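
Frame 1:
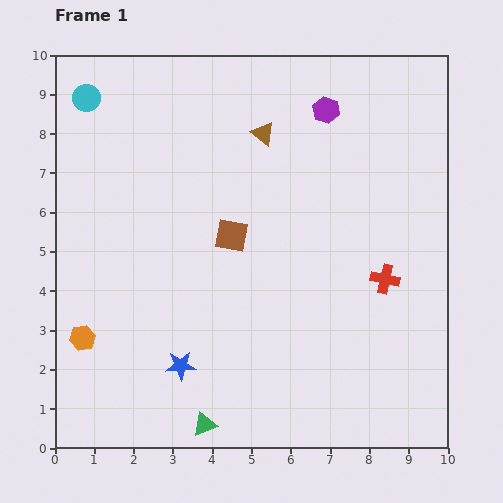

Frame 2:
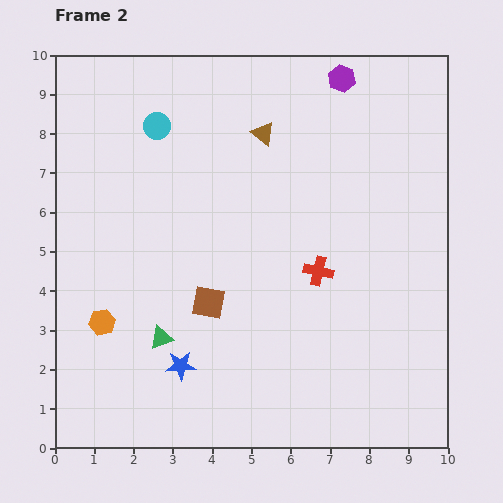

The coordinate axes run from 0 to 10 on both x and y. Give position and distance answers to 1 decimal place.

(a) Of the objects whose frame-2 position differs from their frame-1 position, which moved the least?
the orange hexagon

(moved 0.6)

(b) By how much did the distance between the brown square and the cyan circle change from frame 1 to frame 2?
-0.4

Distance in frame 1: 5.1. Distance in frame 2: 4.7.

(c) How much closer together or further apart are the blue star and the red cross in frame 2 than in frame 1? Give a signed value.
-1.4

Distance in frame 1: 5.6. Distance in frame 2: 4.2.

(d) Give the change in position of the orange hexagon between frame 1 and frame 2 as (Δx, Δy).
(0.5, 0.4)

The orange hexagon was at (0.7, 2.8) in frame 1 and (1.2, 3.2) in frame 2.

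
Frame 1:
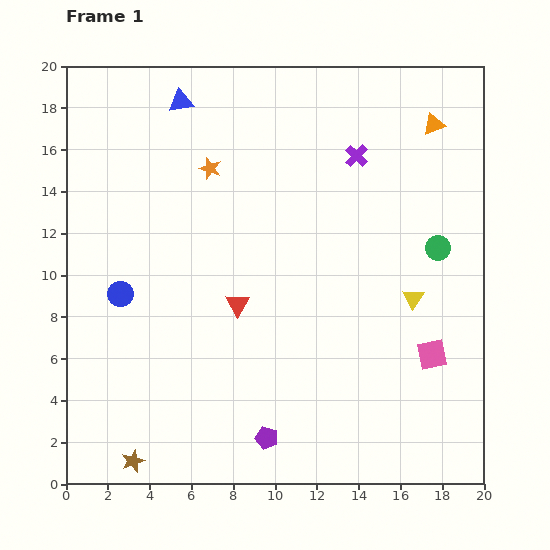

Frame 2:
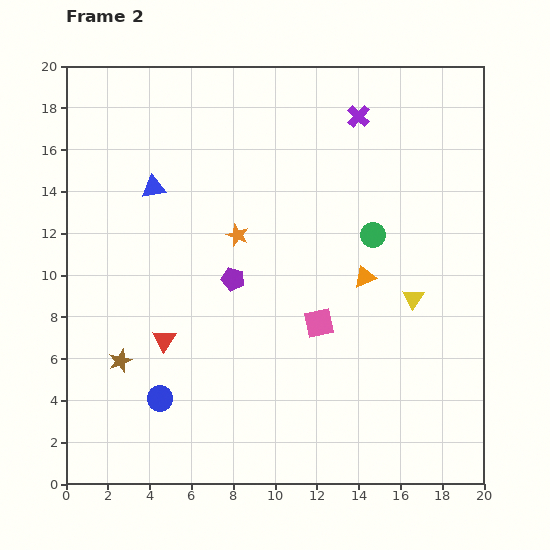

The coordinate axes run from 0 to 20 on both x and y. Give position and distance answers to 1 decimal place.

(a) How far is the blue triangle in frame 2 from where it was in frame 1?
4.3

The blue triangle moved from (5.5, 18.3) to (4.2, 14.2), a distance of √(1.3² + 4.1²) ≈ 4.3.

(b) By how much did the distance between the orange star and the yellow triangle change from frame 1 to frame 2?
-2.6

Distance in frame 1: 11.5. Distance in frame 2: 8.9.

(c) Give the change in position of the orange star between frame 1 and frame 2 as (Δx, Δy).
(1.3, -3.2)

The orange star was at (6.9, 15.1) in frame 1 and (8.2, 11.9) in frame 2.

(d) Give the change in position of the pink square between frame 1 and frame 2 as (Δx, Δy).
(-5.4, 1.5)

The pink square was at (17.5, 6.2) in frame 1 and (12.1, 7.7) in frame 2.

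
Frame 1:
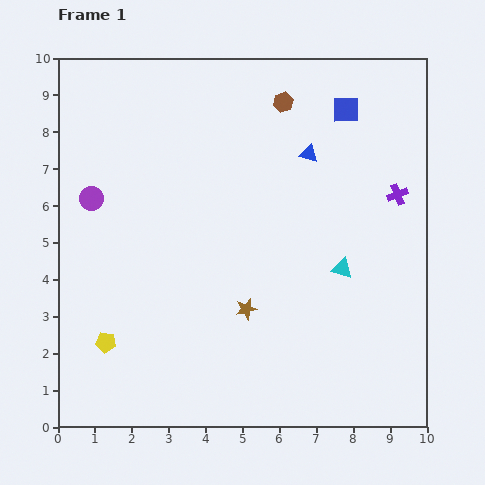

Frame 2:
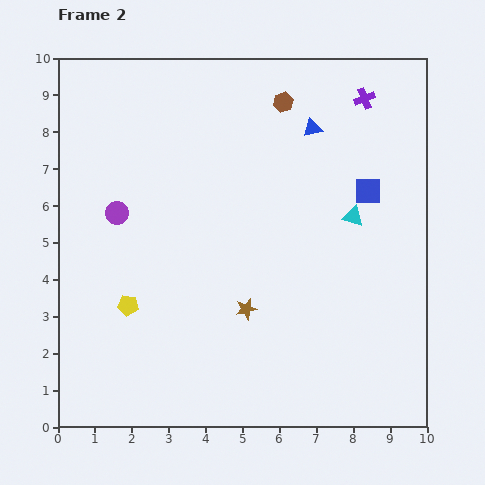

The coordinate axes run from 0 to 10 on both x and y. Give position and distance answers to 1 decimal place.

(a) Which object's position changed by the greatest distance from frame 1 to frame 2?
the purple cross

(moved 2.8; next 2.3)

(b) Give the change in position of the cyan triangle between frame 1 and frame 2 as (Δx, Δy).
(0.3, 1.4)

The cyan triangle was at (7.7, 4.3) in frame 1 and (8.0, 5.7) in frame 2.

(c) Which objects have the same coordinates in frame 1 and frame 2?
the brown hexagon, the brown star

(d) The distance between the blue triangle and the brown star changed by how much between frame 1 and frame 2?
+0.7

Distance in frame 1: 4.5. Distance in frame 2: 5.2.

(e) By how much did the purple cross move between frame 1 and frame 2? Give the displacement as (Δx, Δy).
(-0.9, 2.6)

The purple cross was at (9.2, 6.3) in frame 1 and (8.3, 8.9) in frame 2.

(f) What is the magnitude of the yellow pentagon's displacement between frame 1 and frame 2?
1.2

The yellow pentagon moved from (1.3, 2.3) to (1.9, 3.3), a distance of √(0.6² + 1.0²) ≈ 1.2.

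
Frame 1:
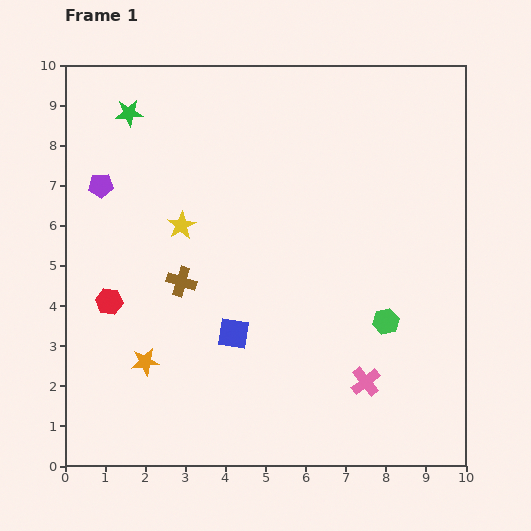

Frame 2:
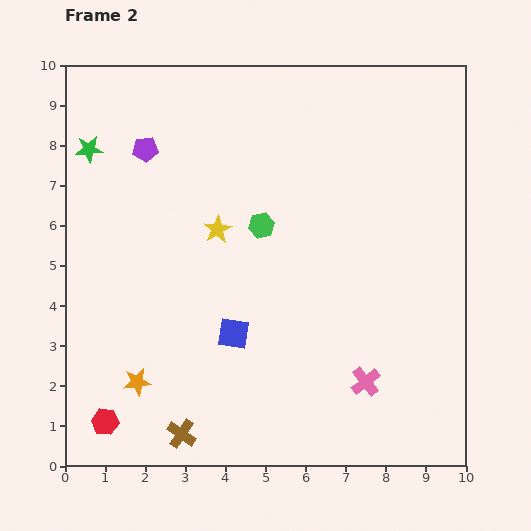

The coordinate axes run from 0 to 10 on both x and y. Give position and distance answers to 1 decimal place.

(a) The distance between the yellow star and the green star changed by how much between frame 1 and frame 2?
+0.7

Distance in frame 1: 3.1. Distance in frame 2: 3.8.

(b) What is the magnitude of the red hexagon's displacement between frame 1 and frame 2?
3.0

The red hexagon moved from (1.1, 4.1) to (1.0, 1.1), a distance of √(0.1² + 3.0²) ≈ 3.0.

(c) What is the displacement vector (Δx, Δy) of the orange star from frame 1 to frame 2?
(-0.2, -0.5)

The orange star was at (2.0, 2.6) in frame 1 and (1.8, 2.1) in frame 2.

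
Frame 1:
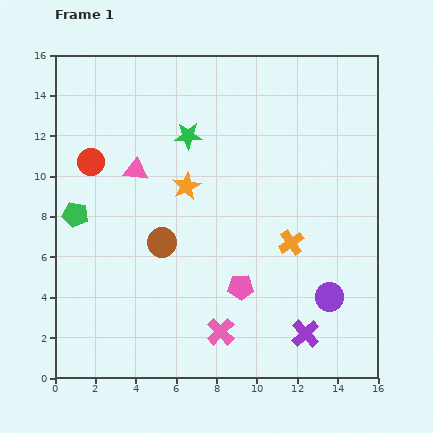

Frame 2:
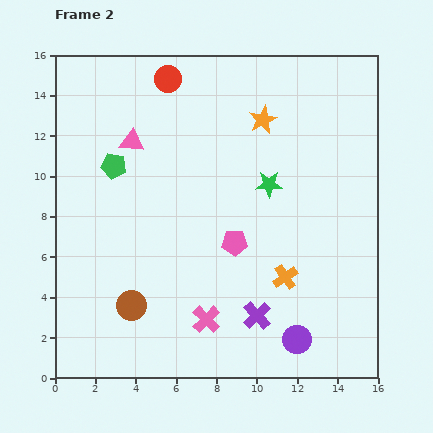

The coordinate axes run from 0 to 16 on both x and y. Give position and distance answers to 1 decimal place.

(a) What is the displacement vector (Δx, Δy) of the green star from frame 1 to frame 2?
(4.0, -2.4)

The green star was at (6.6, 12.0) in frame 1 and (10.6, 9.6) in frame 2.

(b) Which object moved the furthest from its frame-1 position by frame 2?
the red circle

(moved 5.6; next 5.0)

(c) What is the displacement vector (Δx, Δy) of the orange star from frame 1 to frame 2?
(3.8, 3.3)

The orange star was at (6.5, 9.5) in frame 1 and (10.3, 12.8) in frame 2.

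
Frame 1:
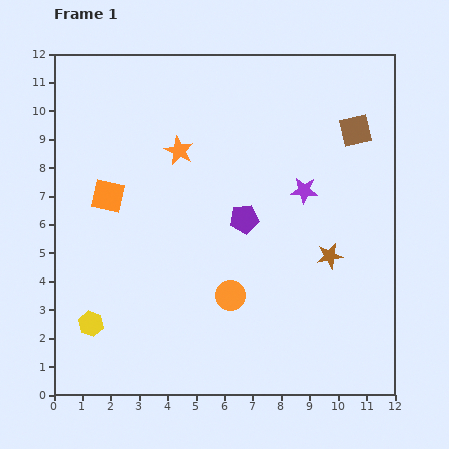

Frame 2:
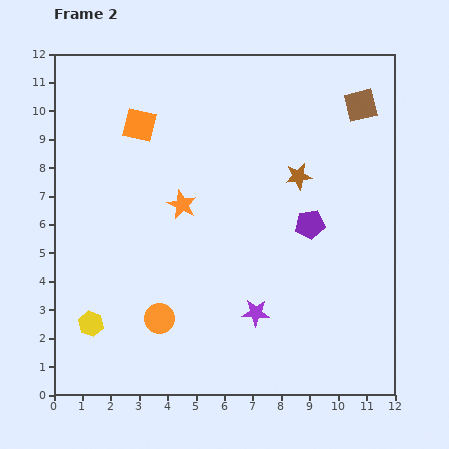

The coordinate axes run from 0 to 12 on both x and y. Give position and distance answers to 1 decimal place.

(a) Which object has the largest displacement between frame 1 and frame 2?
the purple star

(moved 4.6; next 3.0)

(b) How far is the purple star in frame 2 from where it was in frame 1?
4.6

The purple star moved from (8.8, 7.2) to (7.1, 2.9), a distance of √(1.7² + 4.3²) ≈ 4.6.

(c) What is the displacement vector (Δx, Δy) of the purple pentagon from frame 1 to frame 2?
(2.3, -0.2)

The purple pentagon was at (6.7, 6.2) in frame 1 and (9.0, 6.0) in frame 2.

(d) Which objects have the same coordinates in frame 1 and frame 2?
the yellow hexagon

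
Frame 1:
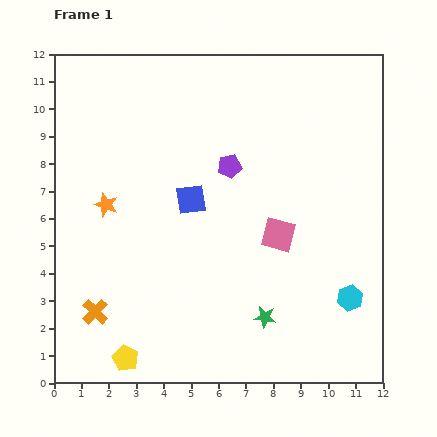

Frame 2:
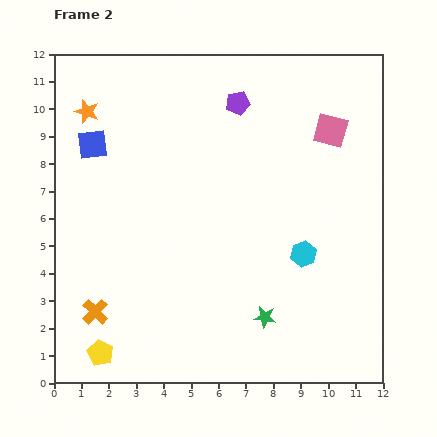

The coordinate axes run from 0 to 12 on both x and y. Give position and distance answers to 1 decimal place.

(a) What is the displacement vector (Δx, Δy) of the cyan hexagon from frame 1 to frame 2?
(-1.7, 1.6)

The cyan hexagon was at (10.8, 3.1) in frame 1 and (9.1, 4.7) in frame 2.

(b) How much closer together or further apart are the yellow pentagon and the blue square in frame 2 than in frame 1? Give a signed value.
+1.3

Distance in frame 1: 6.3. Distance in frame 2: 7.6.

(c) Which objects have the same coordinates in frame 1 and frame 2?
the green star, the orange cross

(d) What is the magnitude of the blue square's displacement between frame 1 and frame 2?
4.1

The blue square moved from (5.0, 6.7) to (1.4, 8.7), a distance of √(3.6² + 2.0²) ≈ 4.1.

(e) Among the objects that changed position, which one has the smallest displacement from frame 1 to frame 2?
the yellow pentagon

(moved 0.9)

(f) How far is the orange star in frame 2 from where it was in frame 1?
3.5

The orange star moved from (1.9, 6.5) to (1.2, 9.9), a distance of √(0.7² + 3.4²) ≈ 3.5.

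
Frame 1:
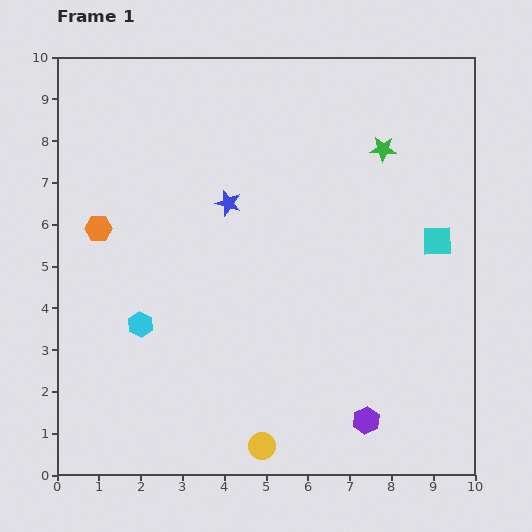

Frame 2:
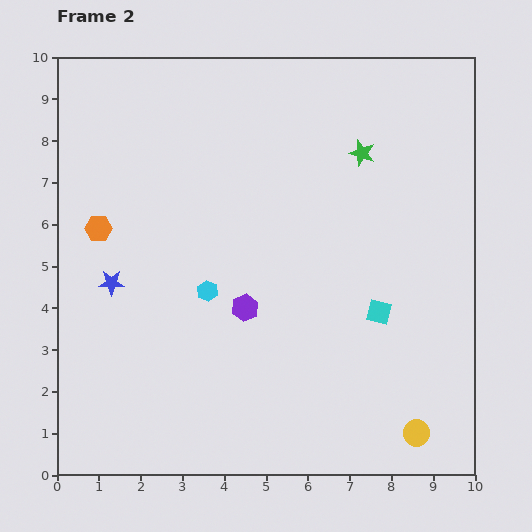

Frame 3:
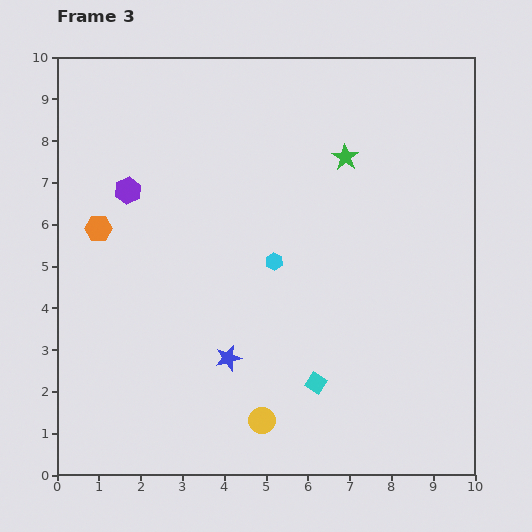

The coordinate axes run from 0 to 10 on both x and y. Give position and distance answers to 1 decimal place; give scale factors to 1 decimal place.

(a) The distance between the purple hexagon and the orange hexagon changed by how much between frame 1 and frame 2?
-3.9

Distance in frame 1: 7.9. Distance in frame 2: 4.0.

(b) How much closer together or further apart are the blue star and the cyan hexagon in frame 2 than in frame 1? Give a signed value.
-1.3

Distance in frame 1: 3.6. Distance in frame 2: 2.3.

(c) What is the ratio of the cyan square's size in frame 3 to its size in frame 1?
0.7×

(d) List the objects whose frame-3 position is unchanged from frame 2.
the orange hexagon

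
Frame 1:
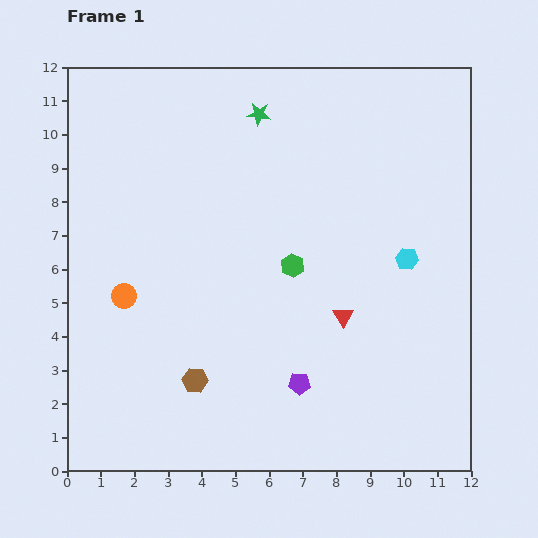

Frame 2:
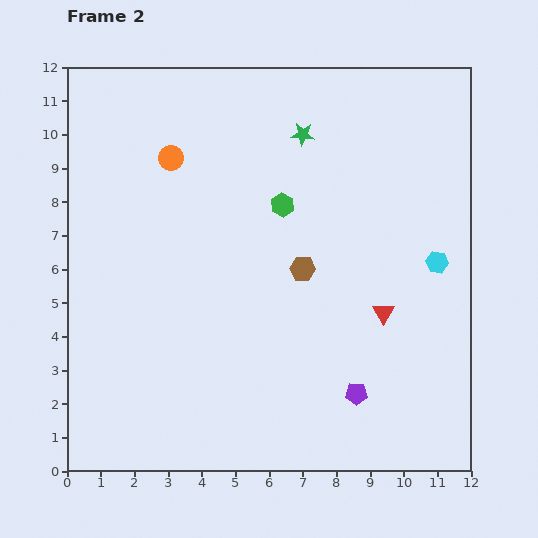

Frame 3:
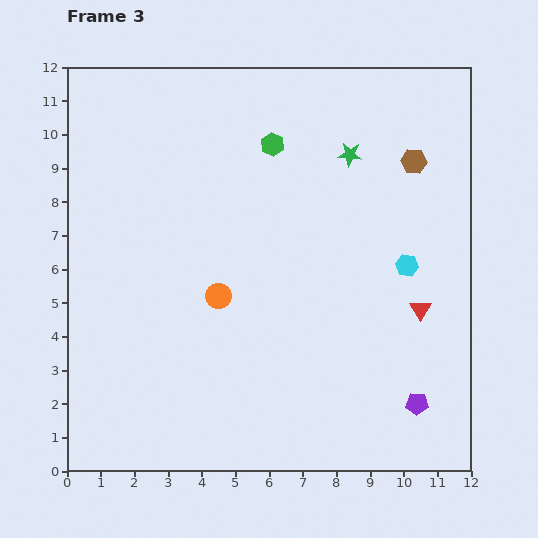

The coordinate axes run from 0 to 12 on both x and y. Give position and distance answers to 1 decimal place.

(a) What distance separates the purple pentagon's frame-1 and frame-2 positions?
1.7

The purple pentagon moved from (6.9, 2.6) to (8.6, 2.3), a distance of √(1.7² + 0.3²) ≈ 1.7.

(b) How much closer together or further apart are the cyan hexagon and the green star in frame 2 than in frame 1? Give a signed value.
-0.7

Distance in frame 1: 6.2. Distance in frame 2: 5.5.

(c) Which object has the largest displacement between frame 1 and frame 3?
the brown hexagon

(moved 9.2; next 3.6)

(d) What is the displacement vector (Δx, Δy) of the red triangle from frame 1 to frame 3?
(2.3, 0.2)

The red triangle was at (8.2, 4.6) in frame 1 and (10.5, 4.8) in frame 3.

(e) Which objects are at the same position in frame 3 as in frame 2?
none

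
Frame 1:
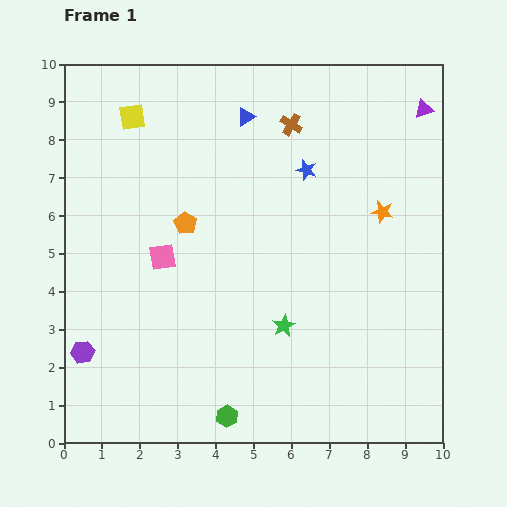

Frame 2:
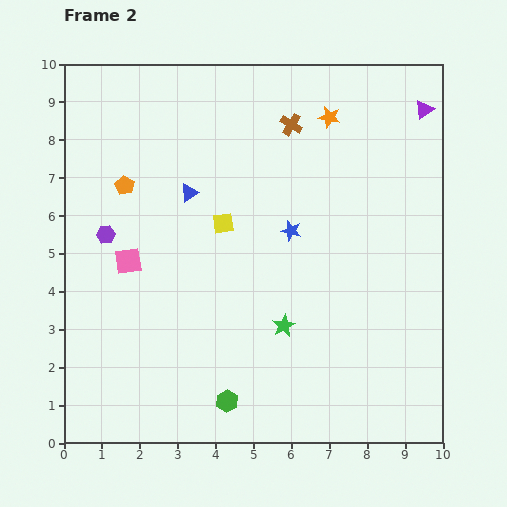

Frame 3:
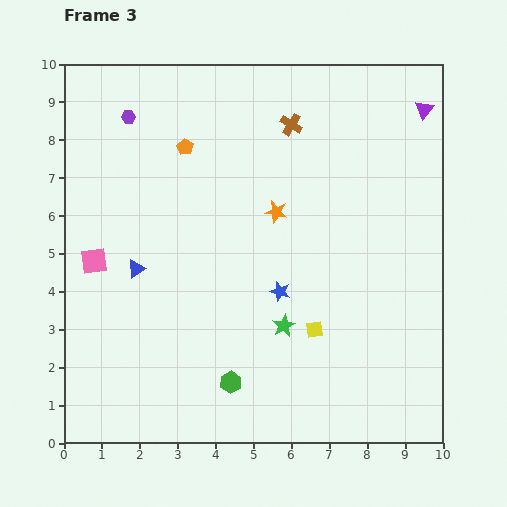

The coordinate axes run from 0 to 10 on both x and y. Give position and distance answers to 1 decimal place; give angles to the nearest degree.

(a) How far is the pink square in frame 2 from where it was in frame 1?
0.9

The pink square moved from (2.6, 4.9) to (1.7, 4.8), a distance of √(0.9² + 0.1²) ≈ 0.9.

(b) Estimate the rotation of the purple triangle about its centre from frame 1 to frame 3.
32° counter-clockwise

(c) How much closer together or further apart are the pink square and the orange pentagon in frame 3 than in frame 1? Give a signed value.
+2.7

Distance in frame 1: 1.1. Distance in frame 3: 3.8.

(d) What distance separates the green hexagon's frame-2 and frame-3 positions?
0.5

The green hexagon moved from (4.3, 1.1) to (4.4, 1.6), a distance of √(0.1² + 0.5²) ≈ 0.5.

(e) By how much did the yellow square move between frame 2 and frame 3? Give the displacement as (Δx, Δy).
(2.4, -2.8)

The yellow square was at (4.2, 5.8) in frame 2 and (6.6, 3.0) in frame 3.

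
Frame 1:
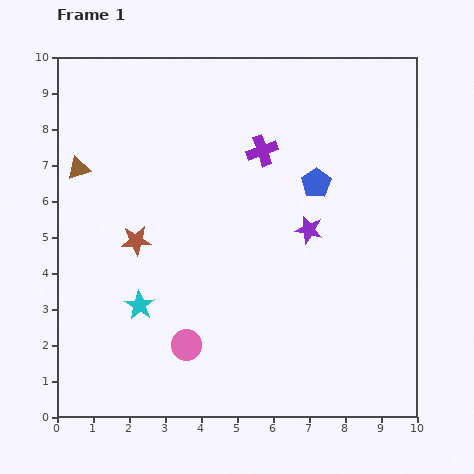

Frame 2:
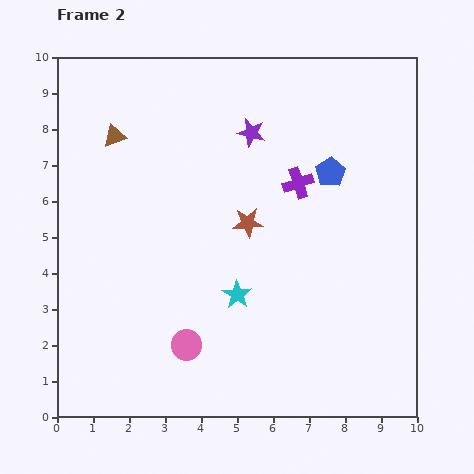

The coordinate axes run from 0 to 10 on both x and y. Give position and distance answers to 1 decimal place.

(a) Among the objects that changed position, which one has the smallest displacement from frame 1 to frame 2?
the blue pentagon

(moved 0.5)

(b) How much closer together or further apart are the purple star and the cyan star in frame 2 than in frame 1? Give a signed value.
-0.6

Distance in frame 1: 5.1. Distance in frame 2: 4.5.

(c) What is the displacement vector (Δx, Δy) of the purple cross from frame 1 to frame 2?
(1.0, -0.9)

The purple cross was at (5.7, 7.4) in frame 1 and (6.7, 6.5) in frame 2.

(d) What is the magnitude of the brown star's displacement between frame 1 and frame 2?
3.1

The brown star moved from (2.2, 4.9) to (5.3, 5.4), a distance of √(3.1² + 0.5²) ≈ 3.1.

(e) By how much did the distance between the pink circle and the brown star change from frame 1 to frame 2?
+0.6

Distance in frame 1: 3.2. Distance in frame 2: 3.8.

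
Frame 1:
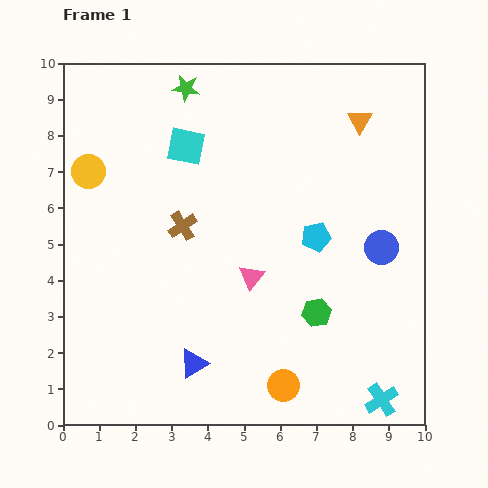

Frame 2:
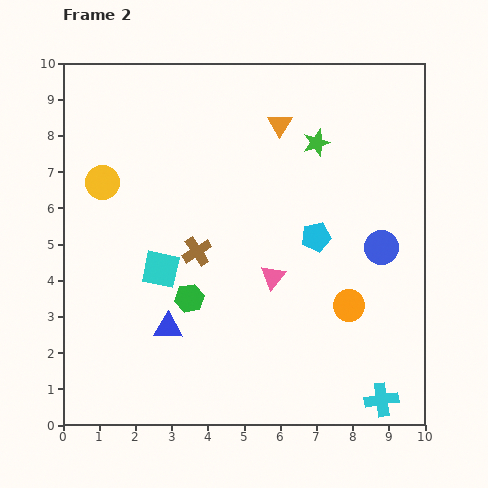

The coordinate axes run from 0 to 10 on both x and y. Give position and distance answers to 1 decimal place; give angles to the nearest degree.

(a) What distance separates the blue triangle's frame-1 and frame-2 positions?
1.2

The blue triangle moved from (3.6, 1.7) to (2.9, 2.7), a distance of √(0.7² + 1.0²) ≈ 1.2.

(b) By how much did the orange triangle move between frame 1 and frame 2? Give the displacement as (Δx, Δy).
(-2.2, -0.1)

The orange triangle was at (8.2, 8.4) in frame 1 and (6.0, 8.3) in frame 2.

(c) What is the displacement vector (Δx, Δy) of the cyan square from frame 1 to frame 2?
(-0.7, -3.4)

The cyan square was at (3.4, 7.7) in frame 1 and (2.7, 4.3) in frame 2.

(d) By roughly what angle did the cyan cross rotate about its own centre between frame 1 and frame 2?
25° clockwise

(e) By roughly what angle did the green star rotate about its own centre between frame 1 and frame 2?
26° counter-clockwise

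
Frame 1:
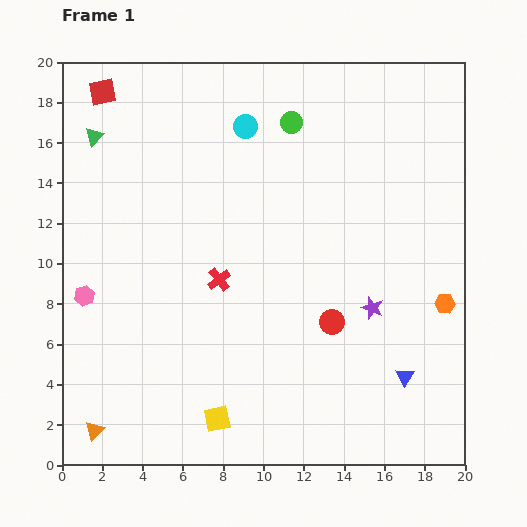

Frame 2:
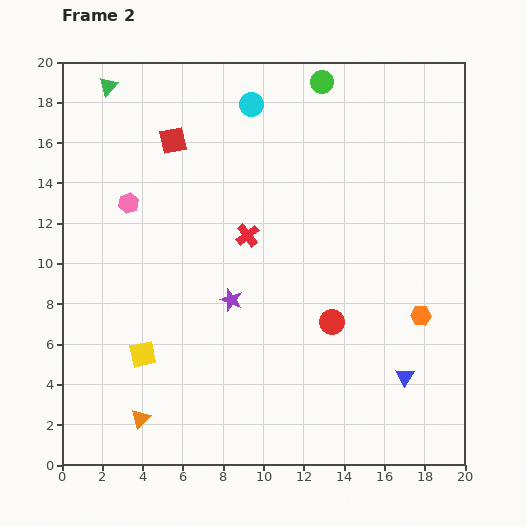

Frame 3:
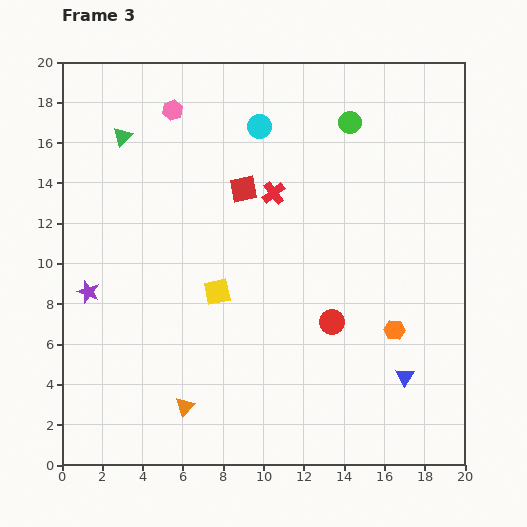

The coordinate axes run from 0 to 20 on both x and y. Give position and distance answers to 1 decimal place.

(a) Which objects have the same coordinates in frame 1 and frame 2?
the red circle, the blue triangle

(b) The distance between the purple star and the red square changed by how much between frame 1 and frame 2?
-8.7

Distance in frame 1: 17.1. Distance in frame 2: 8.4.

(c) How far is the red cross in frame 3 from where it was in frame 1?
5.1

The red cross moved from (7.8, 9.2) to (10.5, 13.5), a distance of √(2.7² + 4.3²) ≈ 5.1.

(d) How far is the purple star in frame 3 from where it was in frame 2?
7.1

The purple star moved from (8.4, 8.2) to (1.3, 8.6), a distance of √(7.1² + 0.4²) ≈ 7.1.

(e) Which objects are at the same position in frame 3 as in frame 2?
the red circle, the blue triangle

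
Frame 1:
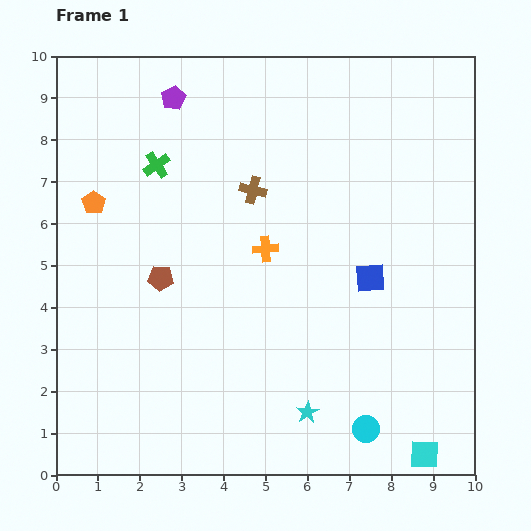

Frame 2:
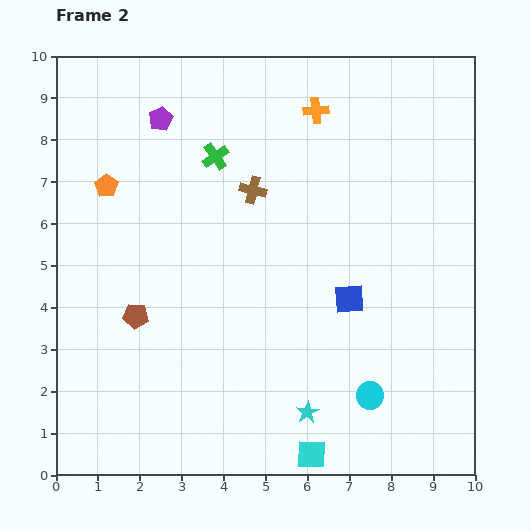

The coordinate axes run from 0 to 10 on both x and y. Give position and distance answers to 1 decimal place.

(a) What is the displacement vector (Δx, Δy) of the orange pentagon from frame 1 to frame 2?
(0.3, 0.4)

The orange pentagon was at (0.9, 6.5) in frame 1 and (1.2, 6.9) in frame 2.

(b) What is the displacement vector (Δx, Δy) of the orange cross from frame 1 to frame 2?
(1.2, 3.3)

The orange cross was at (5.0, 5.4) in frame 1 and (6.2, 8.7) in frame 2.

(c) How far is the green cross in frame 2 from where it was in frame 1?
1.4

The green cross moved from (2.4, 7.4) to (3.8, 7.6), a distance of √(1.4² + 0.2²) ≈ 1.4.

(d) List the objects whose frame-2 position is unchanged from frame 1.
the brown cross, the cyan star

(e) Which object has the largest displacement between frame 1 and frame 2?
the orange cross

(moved 3.5; next 2.7)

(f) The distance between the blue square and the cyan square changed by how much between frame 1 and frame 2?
-0.6

Distance in frame 1: 4.4. Distance in frame 2: 3.8.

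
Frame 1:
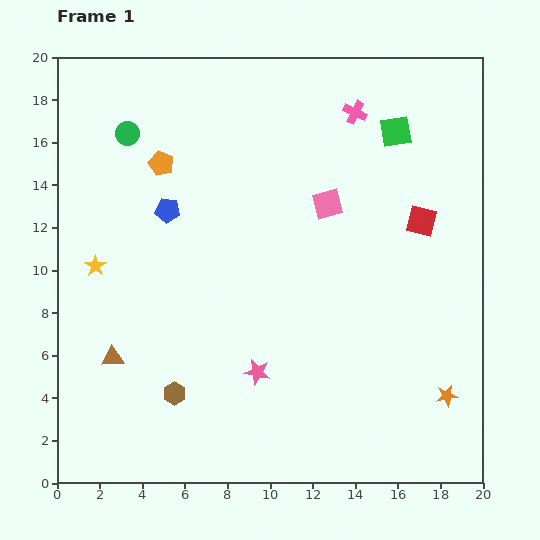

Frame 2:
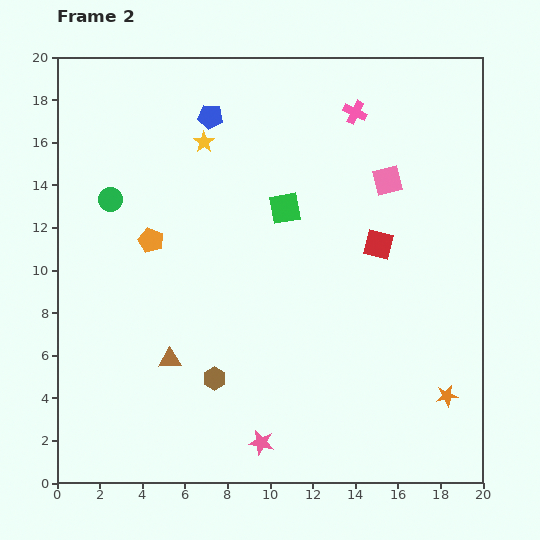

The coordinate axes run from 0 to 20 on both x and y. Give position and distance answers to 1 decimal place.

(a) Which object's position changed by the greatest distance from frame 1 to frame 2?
the yellow star

(moved 7.7; next 6.3)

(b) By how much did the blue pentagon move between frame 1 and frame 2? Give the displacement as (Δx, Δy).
(2.0, 4.4)

The blue pentagon was at (5.2, 12.8) in frame 1 and (7.2, 17.2) in frame 2.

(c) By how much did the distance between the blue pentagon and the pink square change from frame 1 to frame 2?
+1.3

Distance in frame 1: 7.5. Distance in frame 2: 8.8.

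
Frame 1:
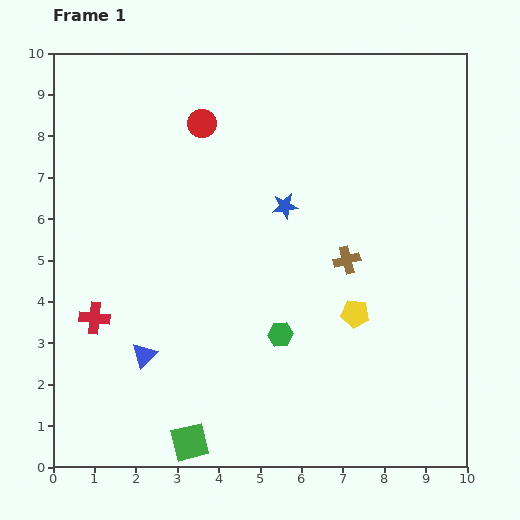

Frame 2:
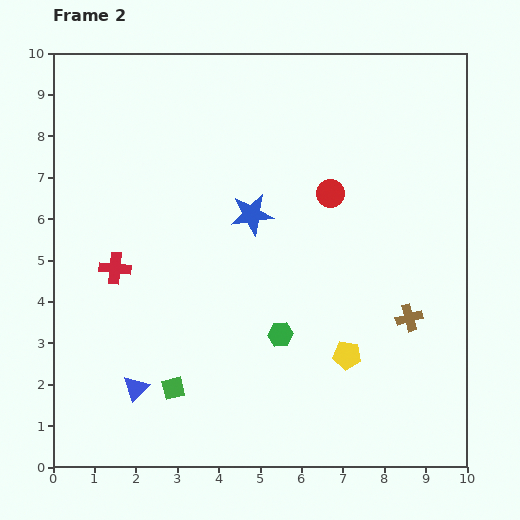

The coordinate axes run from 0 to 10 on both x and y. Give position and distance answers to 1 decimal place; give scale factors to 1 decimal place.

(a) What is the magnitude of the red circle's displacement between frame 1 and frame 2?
3.5

The red circle moved from (3.6, 8.3) to (6.7, 6.6), a distance of √(3.1² + 1.7²) ≈ 3.5.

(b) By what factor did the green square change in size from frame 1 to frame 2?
0.6×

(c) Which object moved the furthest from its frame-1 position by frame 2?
the red circle

(moved 3.5; next 2.1)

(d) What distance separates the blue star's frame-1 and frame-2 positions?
0.8

The blue star moved from (5.6, 6.3) to (4.8, 6.1), a distance of √(0.8² + 0.2²) ≈ 0.8.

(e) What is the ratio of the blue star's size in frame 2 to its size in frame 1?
1.6×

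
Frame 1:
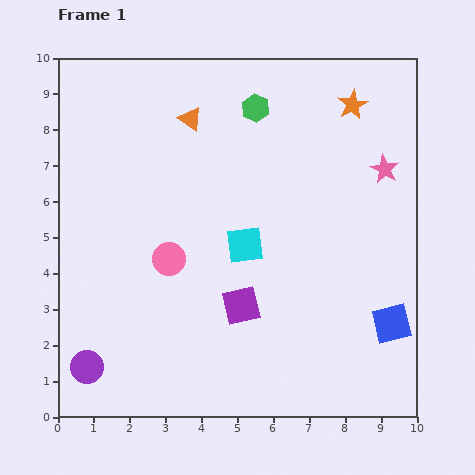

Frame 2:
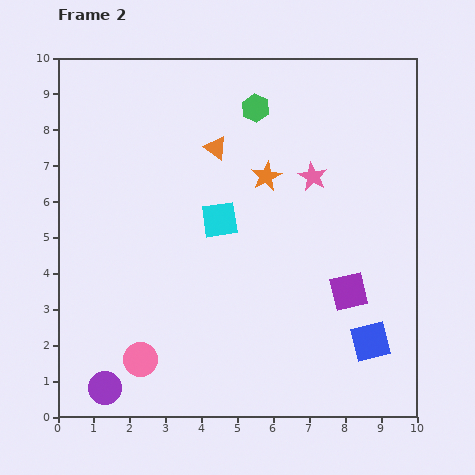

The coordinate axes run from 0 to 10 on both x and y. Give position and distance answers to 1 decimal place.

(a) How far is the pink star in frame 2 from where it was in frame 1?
2.0

The pink star moved from (9.1, 6.9) to (7.1, 6.7), a distance of √(2.0² + 0.2²) ≈ 2.0.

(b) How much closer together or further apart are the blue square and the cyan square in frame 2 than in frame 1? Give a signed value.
+0.7

Distance in frame 1: 4.7. Distance in frame 2: 5.4.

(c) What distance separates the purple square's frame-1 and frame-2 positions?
3.0

The purple square moved from (5.1, 3.1) to (8.1, 3.5), a distance of √(3.0² + 0.4²) ≈ 3.0.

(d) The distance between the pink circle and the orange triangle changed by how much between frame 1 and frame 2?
+2.4

Distance in frame 1: 3.9. Distance in frame 2: 6.3.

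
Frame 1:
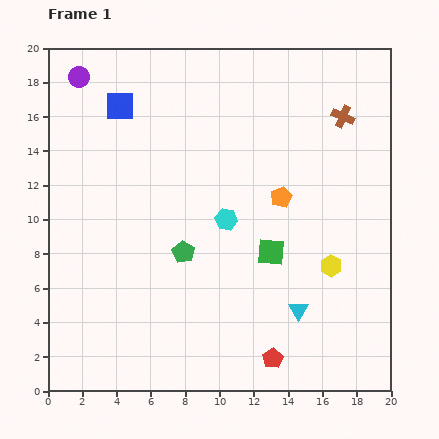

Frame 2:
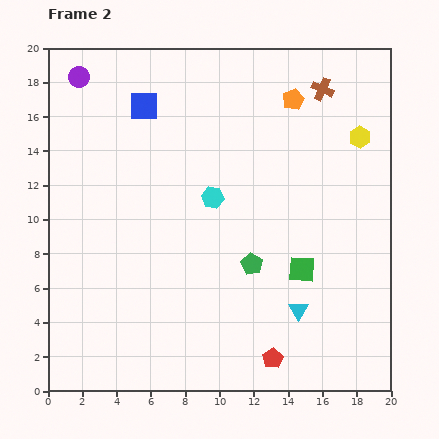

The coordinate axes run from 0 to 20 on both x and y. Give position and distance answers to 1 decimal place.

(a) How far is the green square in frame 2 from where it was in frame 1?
2.1

The green square moved from (13.0, 8.1) to (14.8, 7.1), a distance of √(1.8² + 1.0²) ≈ 2.1.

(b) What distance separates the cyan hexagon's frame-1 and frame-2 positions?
1.5

The cyan hexagon moved from (10.4, 10.0) to (9.6, 11.3), a distance of √(0.8² + 1.3²) ≈ 1.5.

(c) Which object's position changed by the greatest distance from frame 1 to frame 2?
the yellow hexagon

(moved 7.7; next 5.7)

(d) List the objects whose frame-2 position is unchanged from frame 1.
the purple circle, the cyan triangle, the red pentagon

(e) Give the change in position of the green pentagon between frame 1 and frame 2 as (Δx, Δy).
(4.0, -0.7)

The green pentagon was at (7.9, 8.1) in frame 1 and (11.9, 7.4) in frame 2.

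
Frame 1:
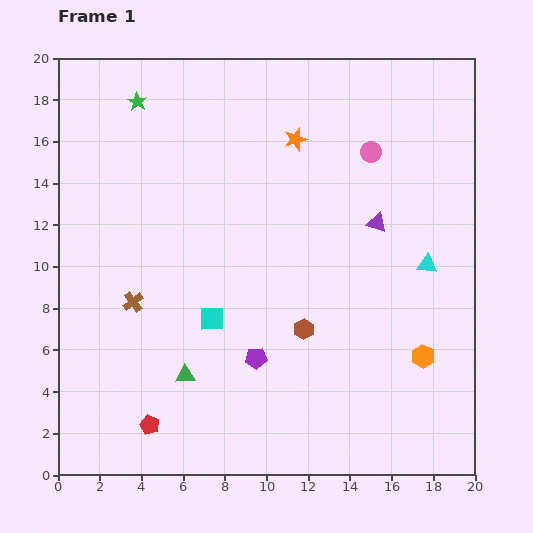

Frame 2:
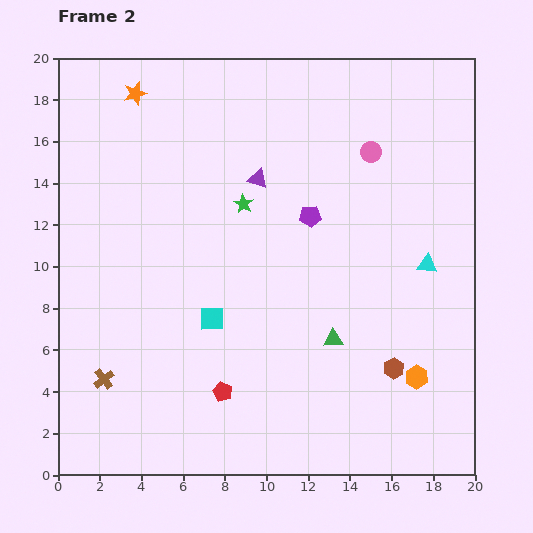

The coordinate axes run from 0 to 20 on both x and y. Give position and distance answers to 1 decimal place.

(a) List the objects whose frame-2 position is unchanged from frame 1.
the pink circle, the cyan triangle, the cyan square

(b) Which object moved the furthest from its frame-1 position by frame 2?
the orange star

(moved 8.0; next 7.3)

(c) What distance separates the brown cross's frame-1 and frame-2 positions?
4.0

The brown cross moved from (3.6, 8.3) to (2.2, 4.6), a distance of √(1.4² + 3.7²) ≈ 4.0.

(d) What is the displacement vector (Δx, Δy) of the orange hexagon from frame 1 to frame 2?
(-0.3, -1.0)

The orange hexagon was at (17.5, 5.7) in frame 1 and (17.2, 4.7) in frame 2.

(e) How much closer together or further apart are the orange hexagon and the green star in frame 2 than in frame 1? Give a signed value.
-6.6

Distance in frame 1: 18.3. Distance in frame 2: 11.7.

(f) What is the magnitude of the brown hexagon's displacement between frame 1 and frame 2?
4.7

The brown hexagon moved from (11.8, 7.0) to (16.1, 5.1), a distance of √(4.3² + 1.9²) ≈ 4.7.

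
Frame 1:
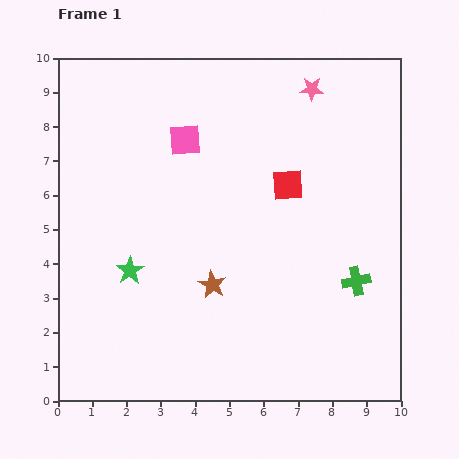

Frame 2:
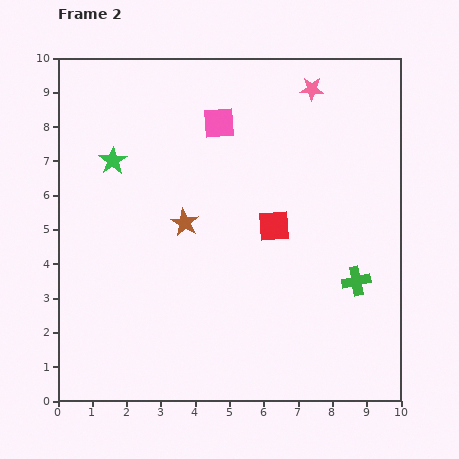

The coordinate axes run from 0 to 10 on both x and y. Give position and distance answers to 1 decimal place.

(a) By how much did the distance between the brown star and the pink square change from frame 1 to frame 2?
-1.2

Distance in frame 1: 4.3. Distance in frame 2: 3.1.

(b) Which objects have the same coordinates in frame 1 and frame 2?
the green cross, the pink star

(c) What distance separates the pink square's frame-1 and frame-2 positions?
1.1

The pink square moved from (3.7, 7.6) to (4.7, 8.1), a distance of √(1.0² + 0.5²) ≈ 1.1.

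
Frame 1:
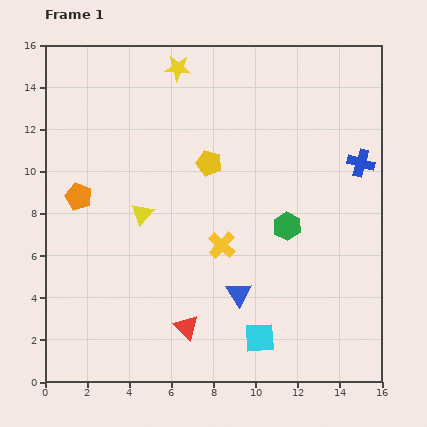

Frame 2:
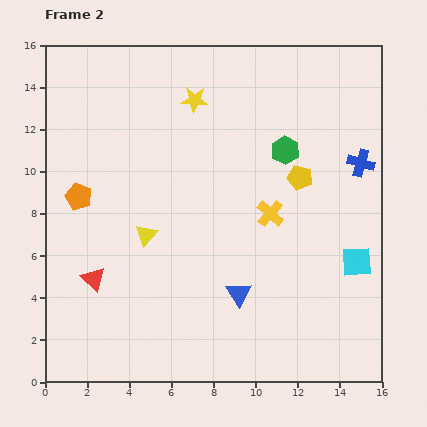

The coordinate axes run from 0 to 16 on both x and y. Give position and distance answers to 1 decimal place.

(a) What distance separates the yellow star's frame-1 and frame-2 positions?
1.7

The yellow star moved from (6.3, 14.9) to (7.1, 13.4), a distance of √(0.8² + 1.5²) ≈ 1.7.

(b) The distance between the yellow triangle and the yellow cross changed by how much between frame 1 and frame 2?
+1.9

Distance in frame 1: 4.1. Distance in frame 2: 6.0.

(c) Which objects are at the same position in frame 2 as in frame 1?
the blue cross, the orange pentagon, the blue triangle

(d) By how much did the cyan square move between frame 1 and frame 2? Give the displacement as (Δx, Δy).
(4.6, 3.6)

The cyan square was at (10.2, 2.1) in frame 1 and (14.8, 5.7) in frame 2.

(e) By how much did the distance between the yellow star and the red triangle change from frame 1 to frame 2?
-2.5

Distance in frame 1: 12.3. Distance in frame 2: 9.8.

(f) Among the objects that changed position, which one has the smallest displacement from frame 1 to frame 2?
the yellow triangle

(moved 1.0)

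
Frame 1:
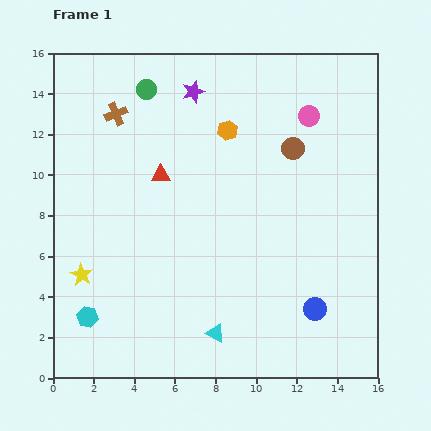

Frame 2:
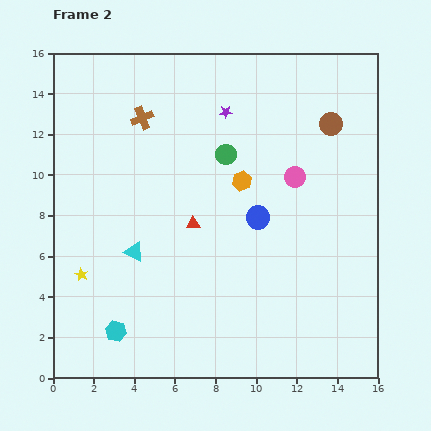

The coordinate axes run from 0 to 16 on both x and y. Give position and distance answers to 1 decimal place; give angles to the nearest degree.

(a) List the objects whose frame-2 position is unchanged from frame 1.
the yellow star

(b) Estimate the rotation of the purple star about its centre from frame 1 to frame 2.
18° clockwise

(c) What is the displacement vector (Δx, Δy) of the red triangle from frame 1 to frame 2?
(1.6, -2.4)

The red triangle was at (5.3, 10.0) in frame 1 and (6.9, 7.6) in frame 2.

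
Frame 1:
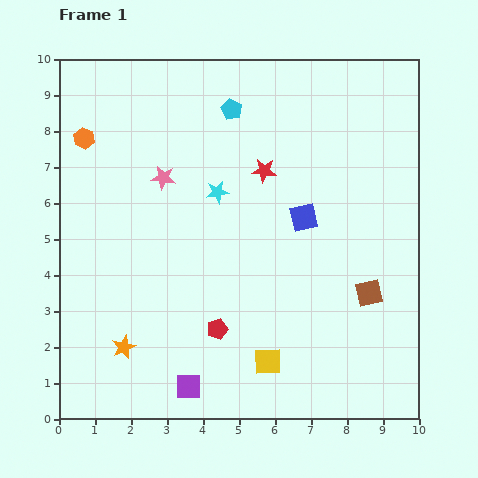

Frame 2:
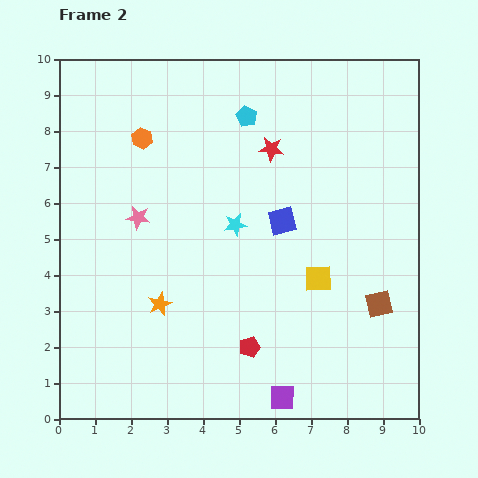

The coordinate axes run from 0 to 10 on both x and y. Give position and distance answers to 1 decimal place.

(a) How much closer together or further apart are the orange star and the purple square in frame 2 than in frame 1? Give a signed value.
+2.2

Distance in frame 1: 2.1. Distance in frame 2: 4.3.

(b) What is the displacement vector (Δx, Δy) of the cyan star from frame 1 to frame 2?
(0.5, -0.9)

The cyan star was at (4.4, 6.3) in frame 1 and (4.9, 5.4) in frame 2.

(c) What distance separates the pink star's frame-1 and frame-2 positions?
1.3

The pink star moved from (2.9, 6.7) to (2.2, 5.6), a distance of √(0.7² + 1.1²) ≈ 1.3.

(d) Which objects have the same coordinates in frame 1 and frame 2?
none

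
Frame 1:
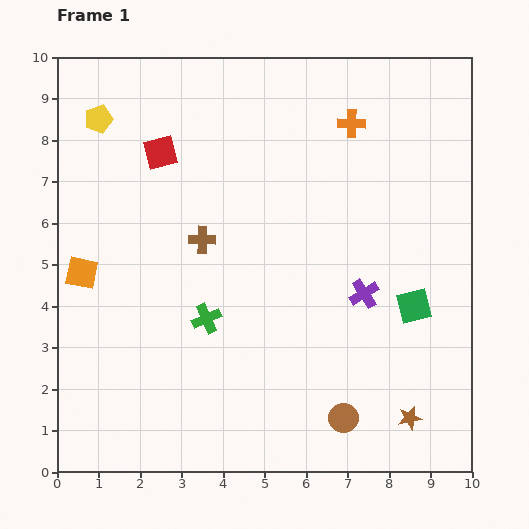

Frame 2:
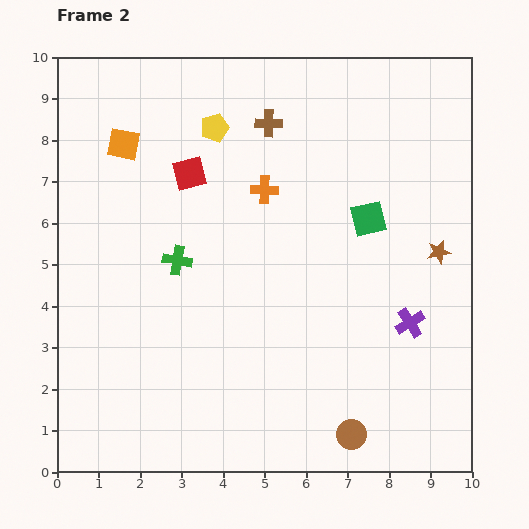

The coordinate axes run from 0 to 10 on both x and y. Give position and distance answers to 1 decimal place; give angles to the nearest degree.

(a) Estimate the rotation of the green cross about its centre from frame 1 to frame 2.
33° clockwise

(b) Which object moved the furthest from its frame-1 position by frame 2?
the brown star

(moved 4.1; next 3.3)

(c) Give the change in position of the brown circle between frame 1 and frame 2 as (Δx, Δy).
(0.2, -0.4)

The brown circle was at (6.9, 1.3) in frame 1 and (7.1, 0.9) in frame 2.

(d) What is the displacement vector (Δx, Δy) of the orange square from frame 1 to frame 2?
(1.0, 3.1)

The orange square was at (0.6, 4.8) in frame 1 and (1.6, 7.9) in frame 2.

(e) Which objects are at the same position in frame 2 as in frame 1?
none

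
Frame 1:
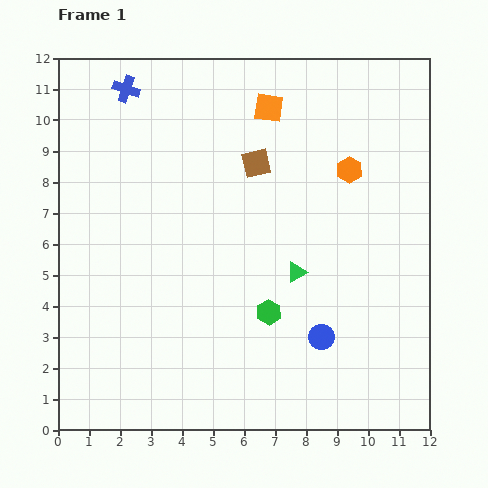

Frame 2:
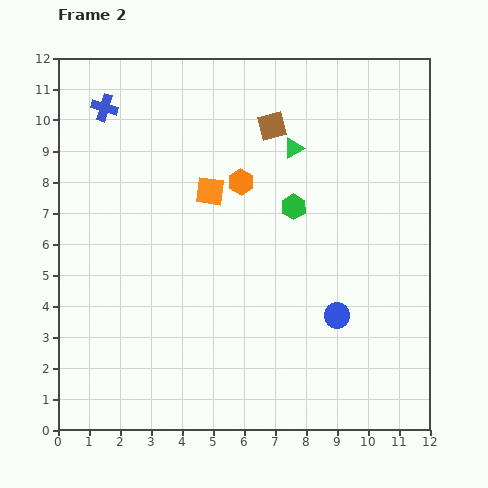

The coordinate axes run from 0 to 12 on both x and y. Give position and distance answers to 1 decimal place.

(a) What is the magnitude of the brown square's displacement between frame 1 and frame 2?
1.3

The brown square moved from (6.4, 8.6) to (6.9, 9.8), a distance of √(0.5² + 1.2²) ≈ 1.3.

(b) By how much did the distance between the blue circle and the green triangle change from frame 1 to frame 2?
+3.4

Distance in frame 1: 2.2. Distance in frame 2: 5.6.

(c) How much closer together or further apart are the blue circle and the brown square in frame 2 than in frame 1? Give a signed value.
+0.5

Distance in frame 1: 6.0. Distance in frame 2: 6.5.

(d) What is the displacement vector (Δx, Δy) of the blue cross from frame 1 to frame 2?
(-0.7, -0.6)

The blue cross was at (2.2, 11.0) in frame 1 and (1.5, 10.4) in frame 2.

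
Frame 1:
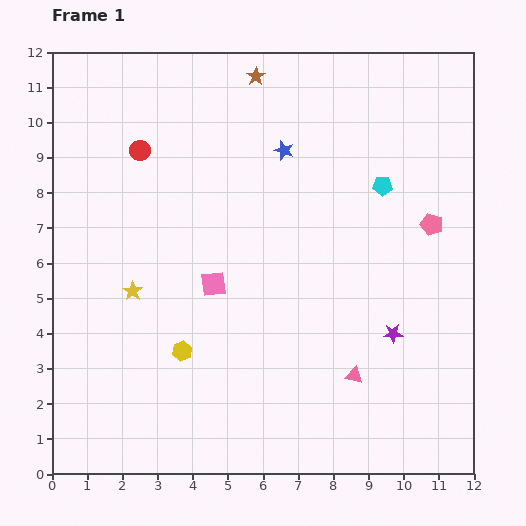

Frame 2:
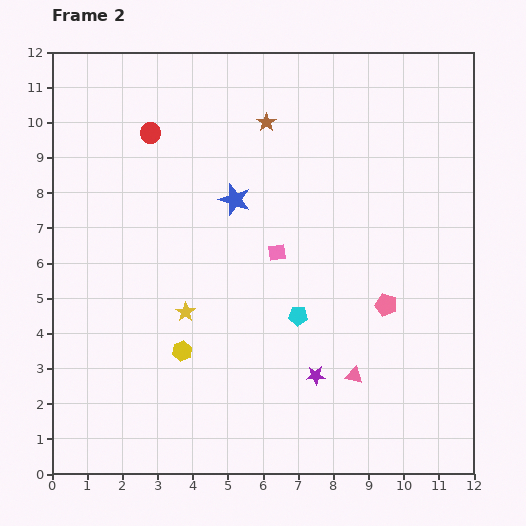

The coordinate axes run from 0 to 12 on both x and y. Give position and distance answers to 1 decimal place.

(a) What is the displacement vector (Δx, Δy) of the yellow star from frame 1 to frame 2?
(1.5, -0.6)

The yellow star was at (2.3, 5.2) in frame 1 and (3.8, 4.6) in frame 2.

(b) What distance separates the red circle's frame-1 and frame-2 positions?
0.6

The red circle moved from (2.5, 9.2) to (2.8, 9.7), a distance of √(0.3² + 0.5²) ≈ 0.6.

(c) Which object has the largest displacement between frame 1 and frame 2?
the cyan pentagon

(moved 4.4; next 2.6)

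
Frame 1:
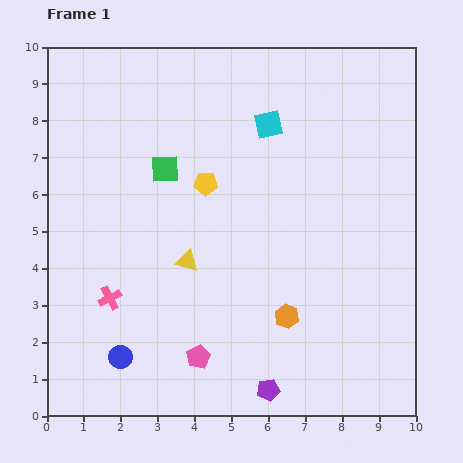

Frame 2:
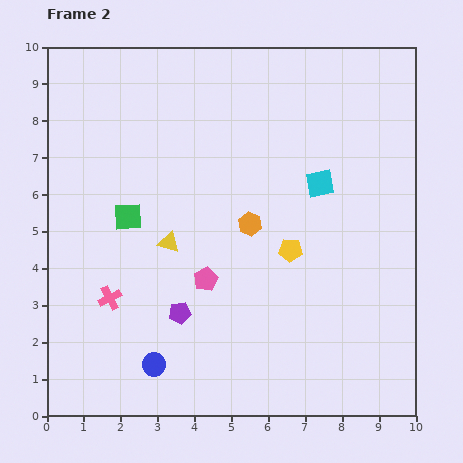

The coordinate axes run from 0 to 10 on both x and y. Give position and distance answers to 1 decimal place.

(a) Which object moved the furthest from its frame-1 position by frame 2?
the purple pentagon

(moved 3.2; next 2.9)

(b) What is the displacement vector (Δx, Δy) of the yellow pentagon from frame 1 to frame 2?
(2.3, -1.8)

The yellow pentagon was at (4.3, 6.3) in frame 1 and (6.6, 4.5) in frame 2.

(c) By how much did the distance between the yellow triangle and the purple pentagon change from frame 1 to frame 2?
-2.2

Distance in frame 1: 4.1. Distance in frame 2: 1.9.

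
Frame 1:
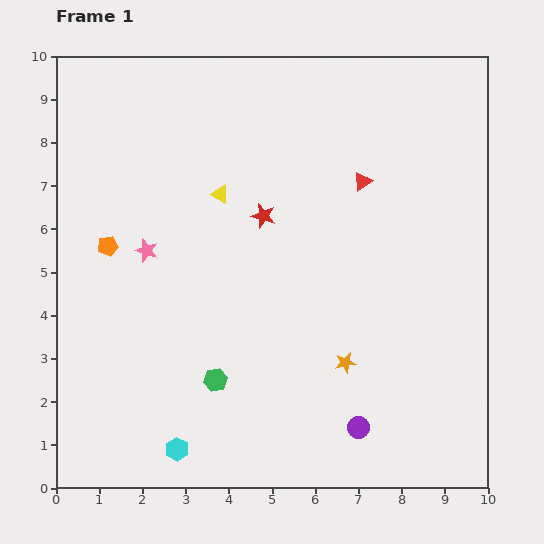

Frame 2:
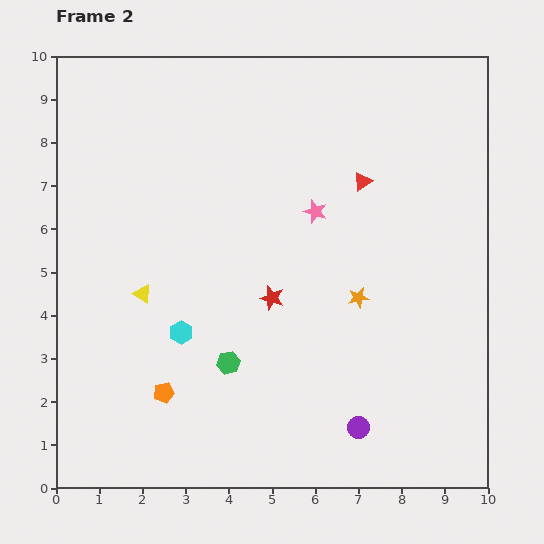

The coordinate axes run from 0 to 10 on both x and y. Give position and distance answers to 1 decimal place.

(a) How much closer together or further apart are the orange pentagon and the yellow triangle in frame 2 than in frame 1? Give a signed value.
-0.5

Distance in frame 1: 2.9. Distance in frame 2: 2.4.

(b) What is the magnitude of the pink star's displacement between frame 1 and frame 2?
4.0

The pink star moved from (2.1, 5.5) to (6.0, 6.4), a distance of √(3.9² + 0.9²) ≈ 4.0.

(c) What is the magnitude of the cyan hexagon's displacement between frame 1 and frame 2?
2.7

The cyan hexagon moved from (2.8, 0.9) to (2.9, 3.6), a distance of √(0.1² + 2.7²) ≈ 2.7.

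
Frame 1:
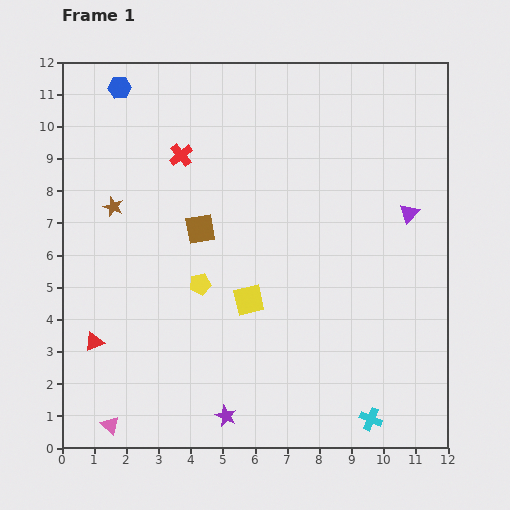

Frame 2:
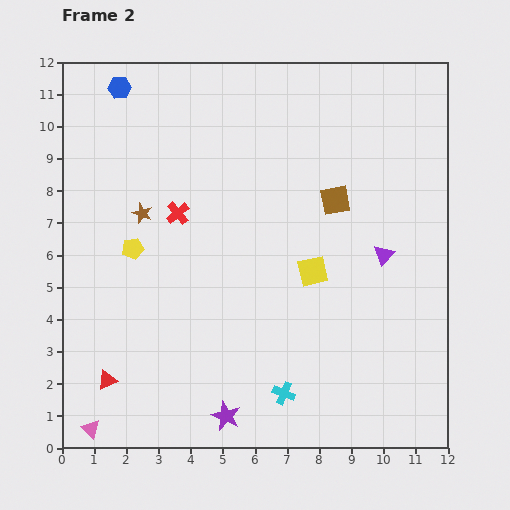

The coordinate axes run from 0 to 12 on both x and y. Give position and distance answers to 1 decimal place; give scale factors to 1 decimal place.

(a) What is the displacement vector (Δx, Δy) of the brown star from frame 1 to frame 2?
(0.9, -0.2)

The brown star was at (1.6, 7.5) in frame 1 and (2.5, 7.3) in frame 2.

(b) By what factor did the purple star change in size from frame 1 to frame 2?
1.4×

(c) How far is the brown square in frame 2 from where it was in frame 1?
4.3

The brown square moved from (4.3, 6.8) to (8.5, 7.7), a distance of √(4.2² + 0.9²) ≈ 4.3.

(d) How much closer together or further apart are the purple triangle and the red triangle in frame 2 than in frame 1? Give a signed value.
-1.2

Distance in frame 1: 10.6. Distance in frame 2: 9.4.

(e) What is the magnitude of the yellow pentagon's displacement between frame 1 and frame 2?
2.4

The yellow pentagon moved from (4.3, 5.1) to (2.2, 6.2), a distance of √(2.1² + 1.1²) ≈ 2.4.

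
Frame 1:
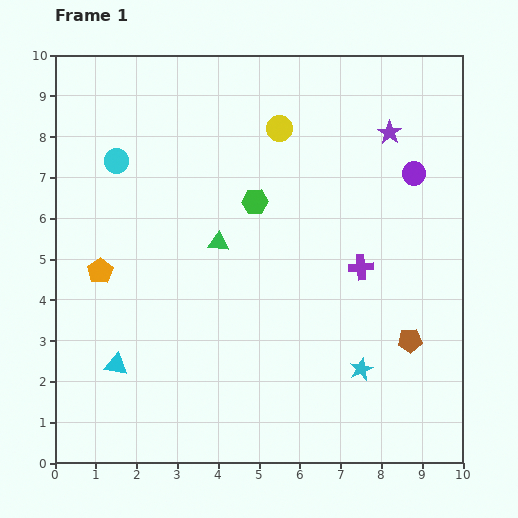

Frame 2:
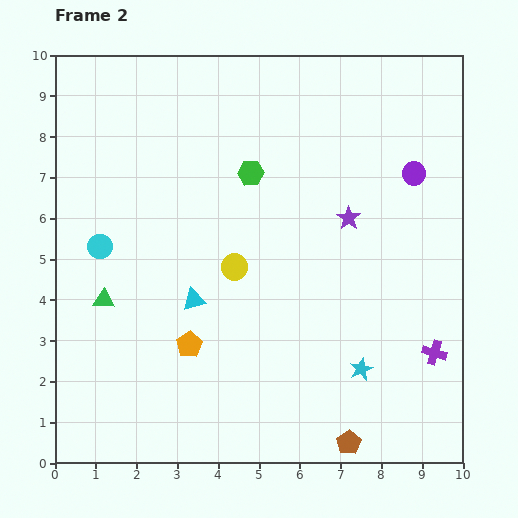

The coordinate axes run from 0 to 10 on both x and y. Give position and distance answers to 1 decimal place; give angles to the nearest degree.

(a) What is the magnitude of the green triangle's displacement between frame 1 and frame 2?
3.1

The green triangle moved from (4.0, 5.4) to (1.2, 4.0), a distance of √(2.8² + 1.4²) ≈ 3.1.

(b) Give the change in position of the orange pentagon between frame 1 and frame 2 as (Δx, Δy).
(2.2, -1.8)

The orange pentagon was at (1.1, 4.7) in frame 1 and (3.3, 2.9) in frame 2.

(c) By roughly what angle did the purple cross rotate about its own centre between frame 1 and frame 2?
22° clockwise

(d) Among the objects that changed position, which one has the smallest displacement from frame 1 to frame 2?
the green hexagon

(moved 0.7)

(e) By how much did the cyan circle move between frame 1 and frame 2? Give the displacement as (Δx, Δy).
(-0.4, -2.1)

The cyan circle was at (1.5, 7.4) in frame 1 and (1.1, 5.3) in frame 2.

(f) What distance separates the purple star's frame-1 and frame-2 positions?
2.3

The purple star moved from (8.2, 8.1) to (7.2, 6.0), a distance of √(1.0² + 2.1²) ≈ 2.3.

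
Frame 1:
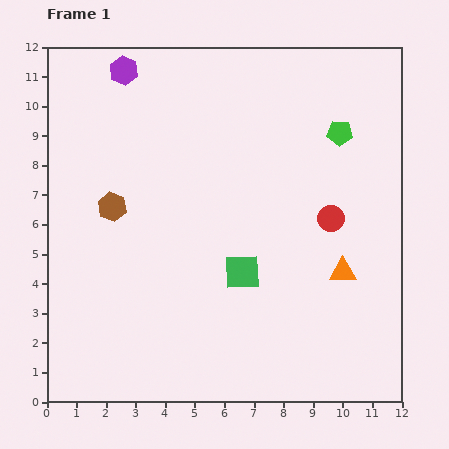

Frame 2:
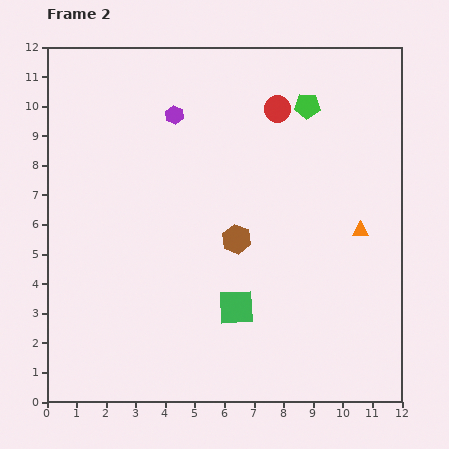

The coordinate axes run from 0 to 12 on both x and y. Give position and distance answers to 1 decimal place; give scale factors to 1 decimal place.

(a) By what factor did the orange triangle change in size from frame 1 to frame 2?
0.6×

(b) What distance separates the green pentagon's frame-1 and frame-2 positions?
1.4

The green pentagon moved from (9.9, 9.1) to (8.8, 10.0), a distance of √(1.1² + 0.9²) ≈ 1.4.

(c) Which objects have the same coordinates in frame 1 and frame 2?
none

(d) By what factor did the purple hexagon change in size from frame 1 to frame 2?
0.7×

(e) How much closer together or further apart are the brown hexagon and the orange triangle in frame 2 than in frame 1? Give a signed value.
-3.9

Distance in frame 1: 8.1. Distance in frame 2: 4.2.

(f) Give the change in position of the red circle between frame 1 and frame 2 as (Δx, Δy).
(-1.8, 3.7)

The red circle was at (9.6, 6.2) in frame 1 and (7.8, 9.9) in frame 2.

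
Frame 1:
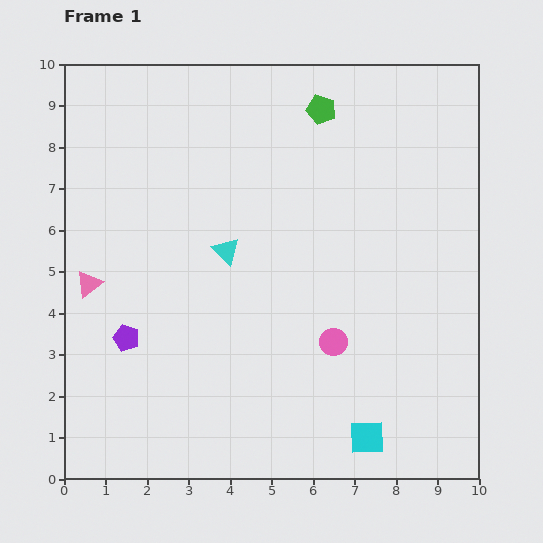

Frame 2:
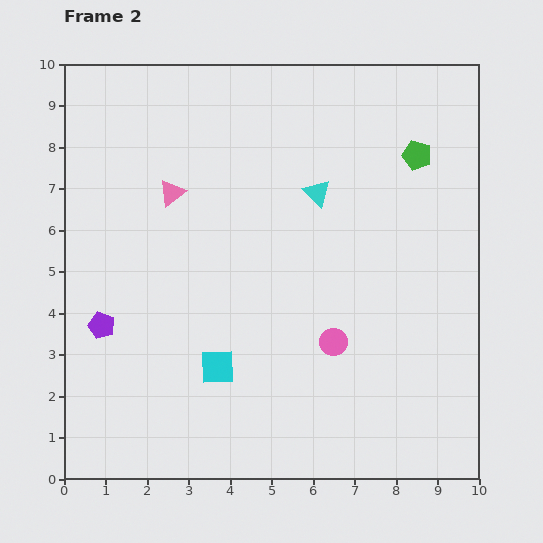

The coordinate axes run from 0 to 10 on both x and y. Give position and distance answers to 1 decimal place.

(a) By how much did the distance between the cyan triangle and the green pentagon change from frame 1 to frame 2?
-1.5

Distance in frame 1: 4.1. Distance in frame 2: 2.6.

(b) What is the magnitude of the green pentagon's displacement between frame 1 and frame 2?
2.5

The green pentagon moved from (6.2, 8.9) to (8.5, 7.8), a distance of √(2.3² + 1.1²) ≈ 2.5.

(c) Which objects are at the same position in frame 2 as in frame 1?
the pink circle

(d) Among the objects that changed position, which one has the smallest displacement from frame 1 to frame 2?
the purple pentagon

(moved 0.7)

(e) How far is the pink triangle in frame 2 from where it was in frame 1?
3.0

The pink triangle moved from (0.6, 4.7) to (2.6, 6.9), a distance of √(2.0² + 2.2²) ≈ 3.0.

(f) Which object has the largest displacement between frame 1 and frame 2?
the cyan square

(moved 4.0; next 3.0)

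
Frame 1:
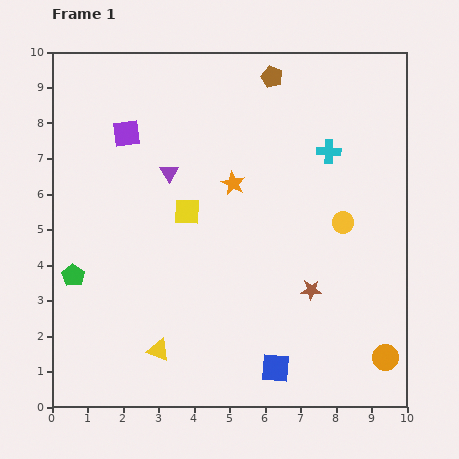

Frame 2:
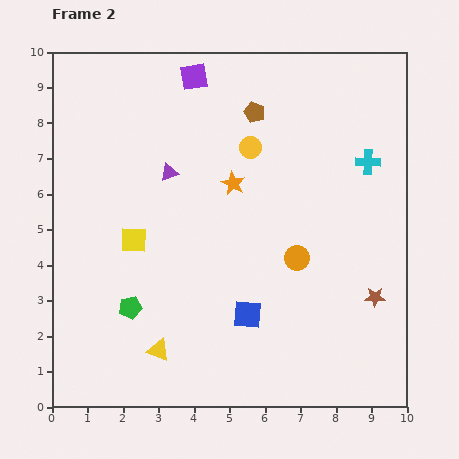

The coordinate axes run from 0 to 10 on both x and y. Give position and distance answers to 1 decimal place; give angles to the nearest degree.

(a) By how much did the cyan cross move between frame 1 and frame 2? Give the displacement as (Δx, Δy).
(1.1, -0.3)

The cyan cross was at (7.8, 7.2) in frame 1 and (8.9, 6.9) in frame 2.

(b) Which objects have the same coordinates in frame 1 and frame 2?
the purple triangle, the orange star, the yellow triangle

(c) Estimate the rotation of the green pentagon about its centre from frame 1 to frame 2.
28° clockwise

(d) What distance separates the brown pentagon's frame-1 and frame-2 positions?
1.1

The brown pentagon moved from (6.2, 9.3) to (5.7, 8.3), a distance of √(0.5² + 1.0²) ≈ 1.1.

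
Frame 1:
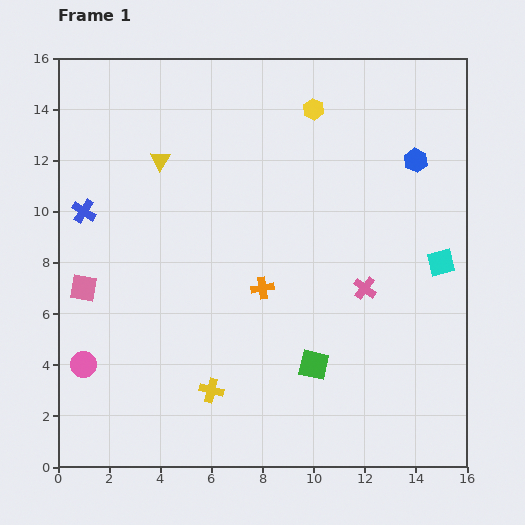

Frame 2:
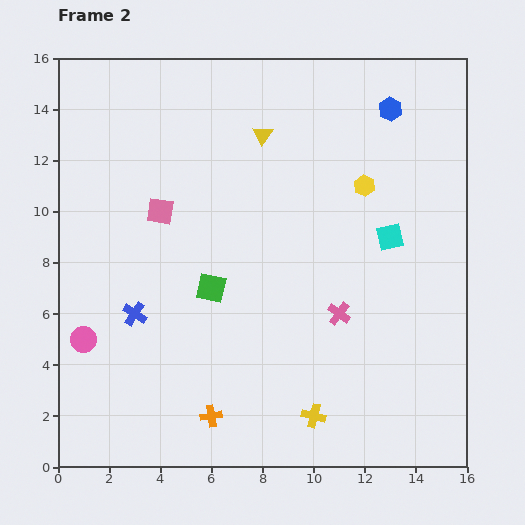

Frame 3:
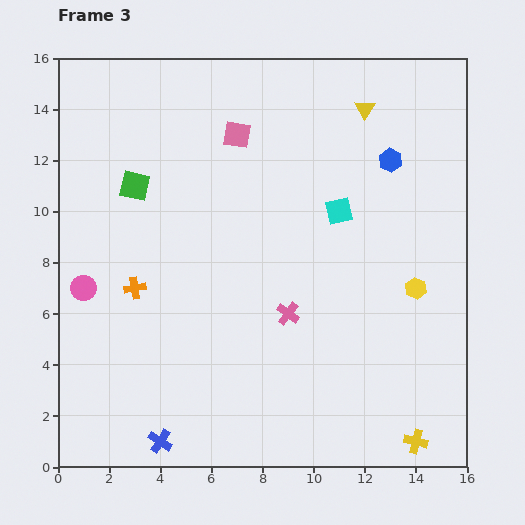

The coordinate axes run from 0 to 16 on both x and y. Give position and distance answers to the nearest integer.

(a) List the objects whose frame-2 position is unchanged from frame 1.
none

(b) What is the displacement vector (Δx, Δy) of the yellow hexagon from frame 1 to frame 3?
(4, -7)

The yellow hexagon was at (10, 14) in frame 1 and (14, 7) in frame 3.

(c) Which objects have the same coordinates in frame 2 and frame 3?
none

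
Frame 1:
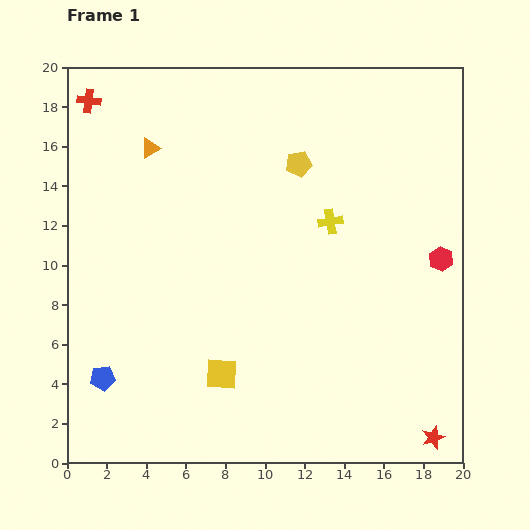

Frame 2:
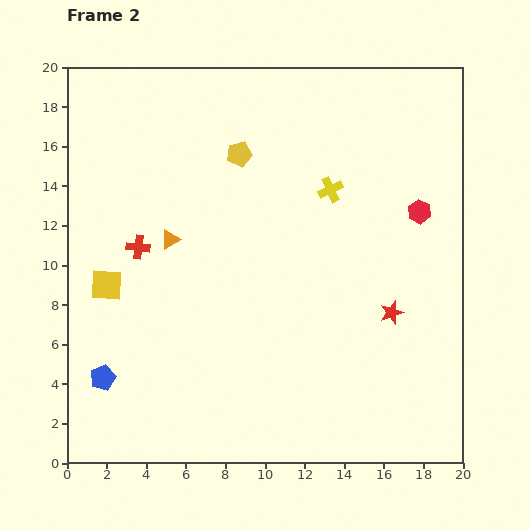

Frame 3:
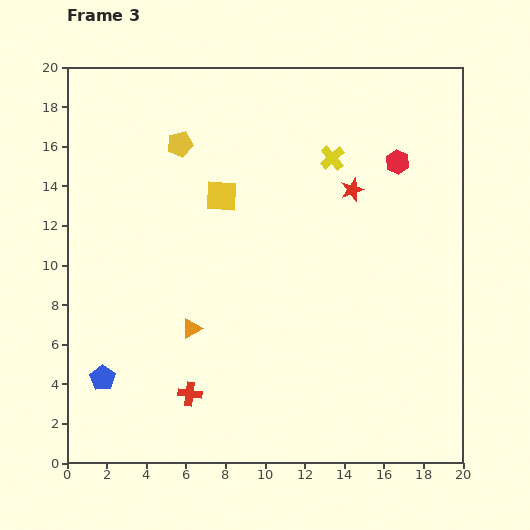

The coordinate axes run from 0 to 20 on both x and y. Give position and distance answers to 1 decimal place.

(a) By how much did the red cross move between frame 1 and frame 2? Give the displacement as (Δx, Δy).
(2.5, -7.4)

The red cross was at (1.1, 18.3) in frame 1 and (3.6, 10.9) in frame 2.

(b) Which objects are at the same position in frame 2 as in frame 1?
the blue pentagon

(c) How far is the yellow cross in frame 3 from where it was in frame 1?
3.2

The yellow cross moved from (13.3, 12.2) to (13.4, 15.4), a distance of √(0.1² + 3.2²) ≈ 3.2.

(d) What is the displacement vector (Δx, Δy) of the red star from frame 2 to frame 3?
(-2.0, 6.2)

The red star was at (16.4, 7.6) in frame 2 and (14.4, 13.8) in frame 3.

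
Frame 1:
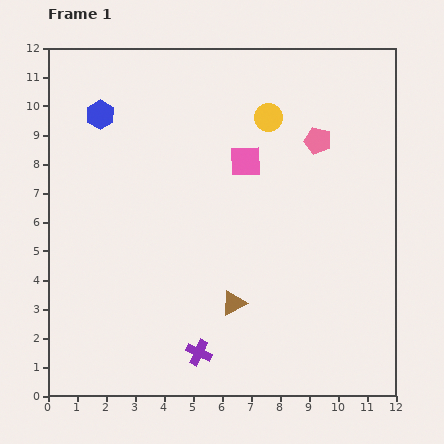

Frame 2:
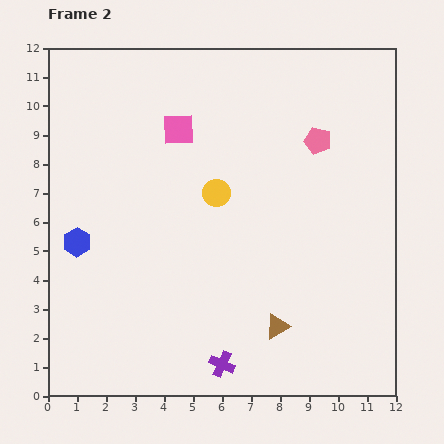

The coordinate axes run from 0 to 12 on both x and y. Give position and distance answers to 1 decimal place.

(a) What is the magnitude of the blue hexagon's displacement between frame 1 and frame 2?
4.5

The blue hexagon moved from (1.8, 9.7) to (1.0, 5.3), a distance of √(0.8² + 4.4²) ≈ 4.5.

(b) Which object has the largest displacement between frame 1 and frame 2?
the blue hexagon

(moved 4.5; next 3.2)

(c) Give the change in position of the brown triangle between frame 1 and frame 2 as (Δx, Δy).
(1.5, -0.8)

The brown triangle was at (6.4, 3.2) in frame 1 and (7.9, 2.4) in frame 2.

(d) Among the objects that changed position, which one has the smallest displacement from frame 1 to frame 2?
the purple cross

(moved 0.9)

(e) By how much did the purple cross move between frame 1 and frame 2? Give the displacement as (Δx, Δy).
(0.8, -0.4)

The purple cross was at (5.2, 1.5) in frame 1 and (6.0, 1.1) in frame 2.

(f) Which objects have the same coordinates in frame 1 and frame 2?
the pink pentagon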